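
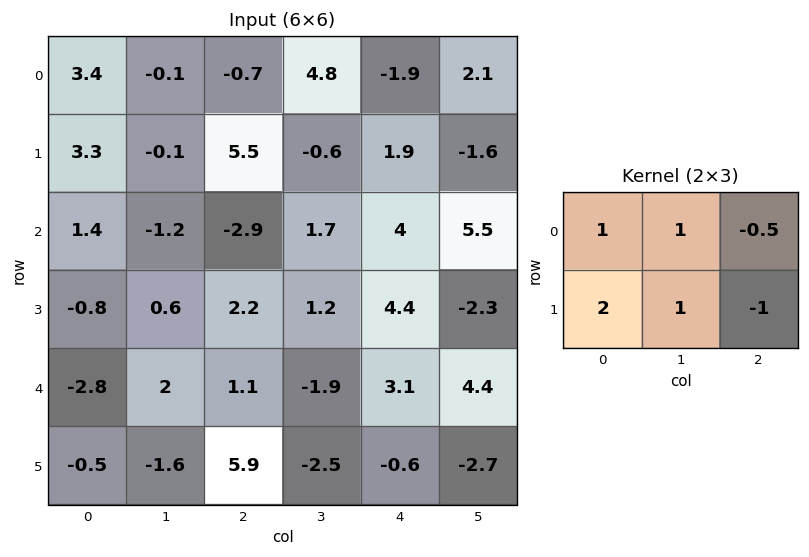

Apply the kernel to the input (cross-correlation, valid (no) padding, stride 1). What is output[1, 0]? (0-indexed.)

4.95

The receptive field on the input at this output position is [3.3 -0.1 5.5 / 1.4 -1.2 -2.9]. Elementwise product with the kernel and sum: 3.3·1 + -0.1·1 + 5.5·-0.5 + 1.4·2 + -1.2·1 + -2.9·-1.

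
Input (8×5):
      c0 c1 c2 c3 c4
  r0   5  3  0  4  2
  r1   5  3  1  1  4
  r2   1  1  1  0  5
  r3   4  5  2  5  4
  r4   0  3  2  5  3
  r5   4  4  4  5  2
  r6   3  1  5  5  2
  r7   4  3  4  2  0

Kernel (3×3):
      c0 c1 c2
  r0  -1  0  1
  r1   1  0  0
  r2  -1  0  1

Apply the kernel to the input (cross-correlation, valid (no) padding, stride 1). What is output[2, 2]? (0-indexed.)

The receptive field on the input at this output position is [1 0 5 / 2 5 4 / 2 5 3]. Elementwise product with the kernel and sum: 1·-1 + 5·1 + 2·1 + 2·-1 + 3·1.

7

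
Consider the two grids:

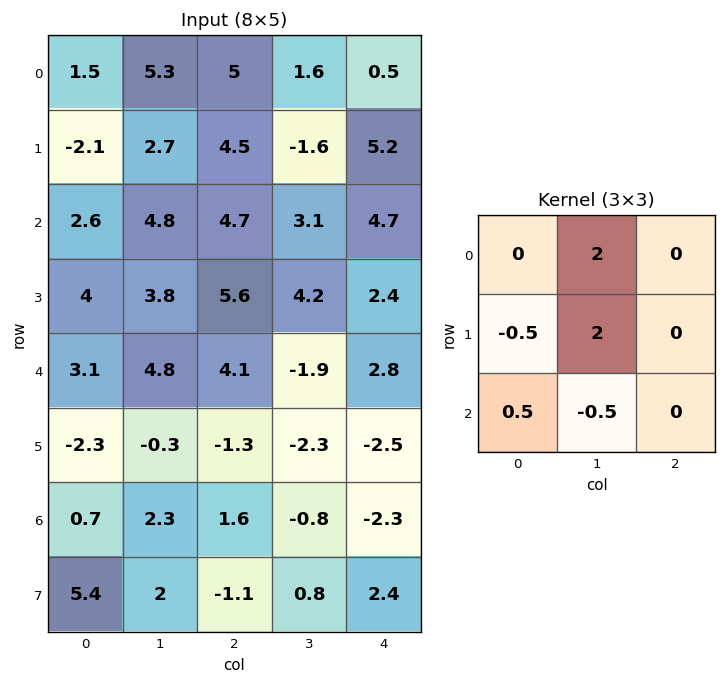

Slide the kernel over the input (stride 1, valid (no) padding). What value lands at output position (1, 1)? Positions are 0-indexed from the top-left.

The receptive field on the input at this output position is [2.7 4.5 -1.6 / 4.8 4.7 3.1 / 3.8 5.6 4.2]. Elementwise product with the kernel and sum: 4.5·2 + 4.8·-0.5 + 4.7·2 + 3.8·0.5 + 5.6·-0.5.

15.1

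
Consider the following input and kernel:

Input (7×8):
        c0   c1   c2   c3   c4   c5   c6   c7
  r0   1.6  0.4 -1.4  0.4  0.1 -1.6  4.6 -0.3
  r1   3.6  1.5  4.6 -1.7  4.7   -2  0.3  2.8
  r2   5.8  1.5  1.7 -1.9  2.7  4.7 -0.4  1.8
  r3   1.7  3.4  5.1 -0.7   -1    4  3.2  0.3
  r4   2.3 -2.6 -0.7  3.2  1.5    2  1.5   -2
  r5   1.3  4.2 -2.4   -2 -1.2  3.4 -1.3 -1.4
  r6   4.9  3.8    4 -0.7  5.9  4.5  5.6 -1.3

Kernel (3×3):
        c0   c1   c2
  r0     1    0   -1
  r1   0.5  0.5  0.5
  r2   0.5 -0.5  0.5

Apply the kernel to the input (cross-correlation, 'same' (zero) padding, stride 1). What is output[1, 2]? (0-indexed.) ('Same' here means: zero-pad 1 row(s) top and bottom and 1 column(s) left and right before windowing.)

The receptive field on the zero-padded input at this output position is [0.4 -1.4 0.4 / 1.5 4.6 -1.7 / 1.5 1.7 -1.9]. Elementwise product with the kernel and sum: 0.4·1 + 0.4·-1 + 1.5·0.5 + 4.6·0.5 + -1.7·0.5 + 1.5·0.5 + 1.7·-0.5 + -1.9·0.5.

1.15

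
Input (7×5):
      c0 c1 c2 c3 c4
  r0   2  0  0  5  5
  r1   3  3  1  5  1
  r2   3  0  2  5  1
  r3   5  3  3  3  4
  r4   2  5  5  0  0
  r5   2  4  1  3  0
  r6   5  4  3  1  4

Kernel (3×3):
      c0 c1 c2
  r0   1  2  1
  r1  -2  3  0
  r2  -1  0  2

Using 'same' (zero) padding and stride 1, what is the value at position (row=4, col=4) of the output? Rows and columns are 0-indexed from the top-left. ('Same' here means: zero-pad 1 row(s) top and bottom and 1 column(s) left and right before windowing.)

8

The receptive field on the zero-padded input at this output position is [3 4 0 / 0 0 0 / 3 0 0]. Elementwise product with the kernel and sum: 3·1 + 4·2 + 0·1 + 0·-2 + 0·3 + 3·-1 + 0·2.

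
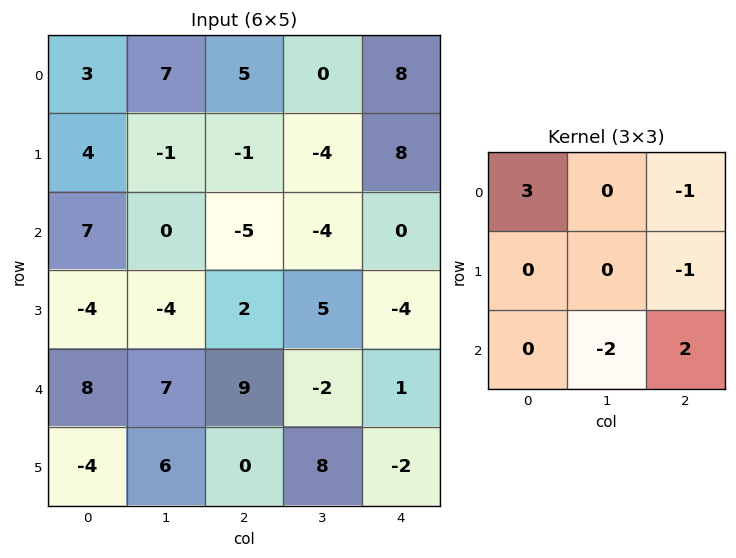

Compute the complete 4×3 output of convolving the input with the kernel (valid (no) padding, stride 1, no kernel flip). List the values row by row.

-5 27 7
30 11 -29
28 -23 -5
-35 1 -11

Output[0,0]: The receptive field on the input at this output position is [3 7 5 / 4 -1 -1 / 7 0 -5]. Elementwise product with the kernel and sum: 3·3 + 5·-1 + -1·-1 + 0·-2 + -5·2.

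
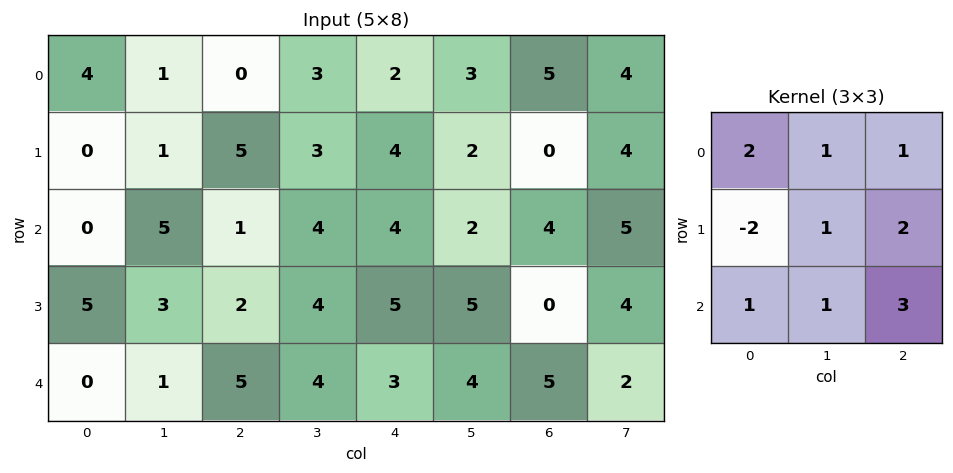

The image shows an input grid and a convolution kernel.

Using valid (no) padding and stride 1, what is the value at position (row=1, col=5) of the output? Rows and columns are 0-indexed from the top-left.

35

The receptive field on the input at this output position is [2 0 4 / 2 4 5 / 5 0 4]. Elementwise product with the kernel and sum: 2·2 + 0·1 + 4·1 + 2·-2 + 4·1 + 5·2 + 5·1 + 0·1 + 4·3.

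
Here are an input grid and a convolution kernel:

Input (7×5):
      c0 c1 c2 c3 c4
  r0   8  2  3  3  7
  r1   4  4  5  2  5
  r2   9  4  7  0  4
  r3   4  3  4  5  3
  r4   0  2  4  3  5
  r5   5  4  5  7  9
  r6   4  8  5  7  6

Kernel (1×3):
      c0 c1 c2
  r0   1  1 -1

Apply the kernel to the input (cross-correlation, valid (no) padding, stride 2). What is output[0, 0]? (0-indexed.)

7

The receptive field on the input at this output position is [8 2 3]. Elementwise product with the kernel and sum: 8·1 + 2·1 + 3·-1.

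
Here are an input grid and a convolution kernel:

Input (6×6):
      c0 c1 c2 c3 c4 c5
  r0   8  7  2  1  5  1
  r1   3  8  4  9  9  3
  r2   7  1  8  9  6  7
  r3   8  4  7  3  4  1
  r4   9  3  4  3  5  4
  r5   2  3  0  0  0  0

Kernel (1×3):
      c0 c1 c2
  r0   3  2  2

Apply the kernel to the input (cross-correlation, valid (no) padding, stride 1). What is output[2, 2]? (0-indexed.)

The receptive field on the input at this output position is [8 9 6]. Elementwise product with the kernel and sum: 8·3 + 9·2 + 6·2.

54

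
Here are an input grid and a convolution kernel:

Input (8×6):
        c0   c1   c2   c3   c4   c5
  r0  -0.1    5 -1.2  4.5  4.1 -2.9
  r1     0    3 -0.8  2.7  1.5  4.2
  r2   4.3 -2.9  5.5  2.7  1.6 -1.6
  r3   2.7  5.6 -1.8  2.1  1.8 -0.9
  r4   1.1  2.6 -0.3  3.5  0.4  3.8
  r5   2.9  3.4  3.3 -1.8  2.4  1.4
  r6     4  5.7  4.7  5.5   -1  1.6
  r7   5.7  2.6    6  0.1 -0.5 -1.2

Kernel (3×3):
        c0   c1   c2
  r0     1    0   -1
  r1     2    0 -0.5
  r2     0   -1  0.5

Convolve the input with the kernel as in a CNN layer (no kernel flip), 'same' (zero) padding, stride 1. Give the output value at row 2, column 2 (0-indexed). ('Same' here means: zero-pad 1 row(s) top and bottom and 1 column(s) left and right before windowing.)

The receptive field on the zero-padded input at this output position is [3 -0.8 2.7 / -2.9 5.5 2.7 / 5.6 -1.8 2.1]. Elementwise product with the kernel and sum: 3·1 + 2.7·-1 + -2.9·2 + 2.7·-0.5 + -1.8·-1 + 2.1·0.5.

-4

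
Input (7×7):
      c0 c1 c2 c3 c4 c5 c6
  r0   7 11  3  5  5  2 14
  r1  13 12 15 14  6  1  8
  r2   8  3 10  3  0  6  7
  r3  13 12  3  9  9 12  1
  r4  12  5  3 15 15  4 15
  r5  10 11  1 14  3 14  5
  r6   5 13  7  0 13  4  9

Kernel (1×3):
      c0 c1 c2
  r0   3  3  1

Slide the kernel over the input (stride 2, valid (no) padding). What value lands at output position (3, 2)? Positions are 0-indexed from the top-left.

The receptive field on the input at this output position is [13 4 9]. Elementwise product with the kernel and sum: 13·3 + 4·3 + 9·1.

60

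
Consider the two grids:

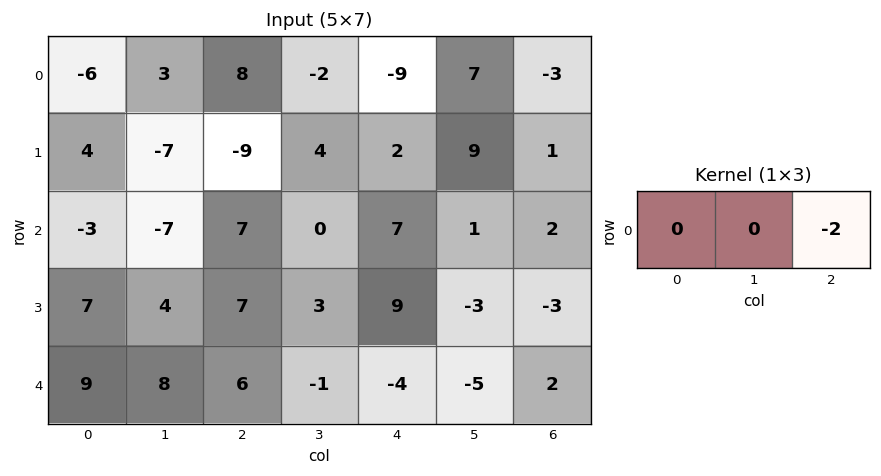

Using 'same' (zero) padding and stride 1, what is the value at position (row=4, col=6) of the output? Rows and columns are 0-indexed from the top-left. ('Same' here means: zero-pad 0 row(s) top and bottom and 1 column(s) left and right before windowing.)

0

The receptive field on the zero-padded input at this output position is [-5 2 0]. Elementwise product with the kernel and sum: 0·-2.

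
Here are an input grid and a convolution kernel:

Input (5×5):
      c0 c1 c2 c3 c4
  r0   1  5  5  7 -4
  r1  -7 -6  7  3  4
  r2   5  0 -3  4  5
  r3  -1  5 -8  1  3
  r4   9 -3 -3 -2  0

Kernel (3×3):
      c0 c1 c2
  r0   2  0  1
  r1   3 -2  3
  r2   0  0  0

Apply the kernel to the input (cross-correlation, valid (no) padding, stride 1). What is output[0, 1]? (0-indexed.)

The receptive field on the input at this output position is [5 5 7 / -6 7 3 / 0 -3 4]. Elementwise product with the kernel and sum: 5·2 + 7·1 + -6·3 + 7·-2 + 3·3.

-6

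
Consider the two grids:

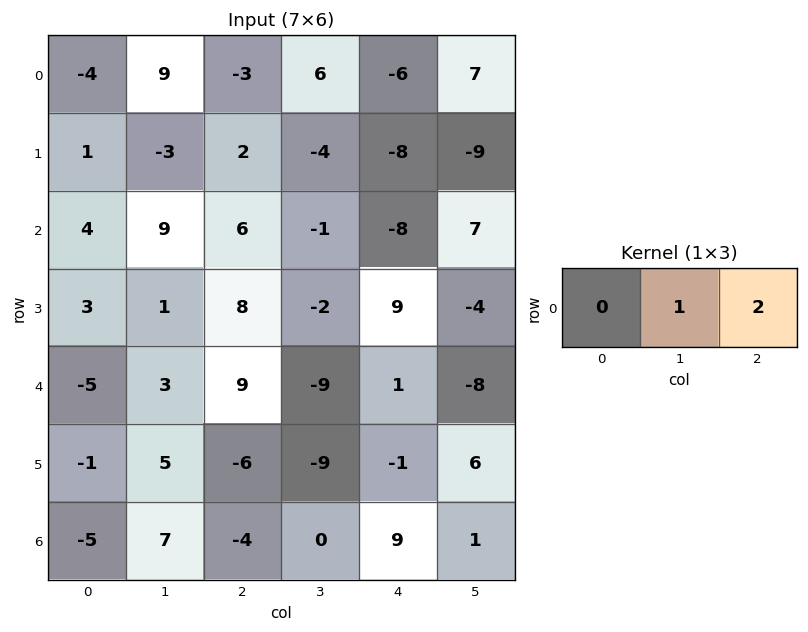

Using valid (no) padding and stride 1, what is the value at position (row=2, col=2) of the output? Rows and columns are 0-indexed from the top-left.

-17

The receptive field on the input at this output position is [6 -1 -8]. Elementwise product with the kernel and sum: -1·1 + -8·2.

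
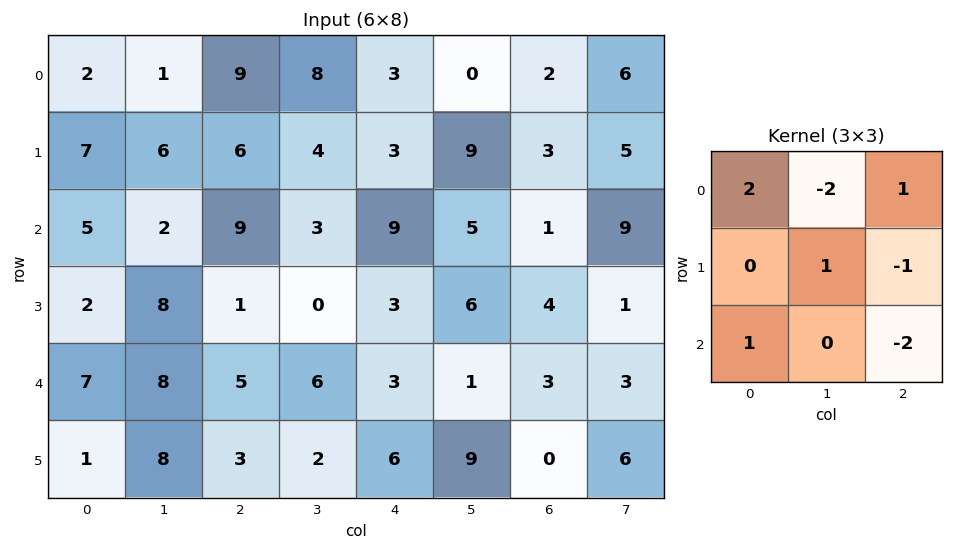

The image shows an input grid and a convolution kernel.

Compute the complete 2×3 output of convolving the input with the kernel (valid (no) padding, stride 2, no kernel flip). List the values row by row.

Output[0,0]: The receptive field on the input at this output position is [2 1 9 / 7 6 6 / 5 2 9]. Elementwise product with the kernel and sum: 2·2 + 1·-2 + 9·1 + 6·1 + 6·-1 + 5·1 + 9·-2.
Output[0,1]: The receptive field on the input at this output position is [9 8 3 / 6 4 3 / 9 3 9]. Elementwise product with the kernel and sum: 9·2 + 8·-2 + 3·1 + 4·1 + 3·-1 + 9·1 + 9·-2.

-2 -3 21
19 17 8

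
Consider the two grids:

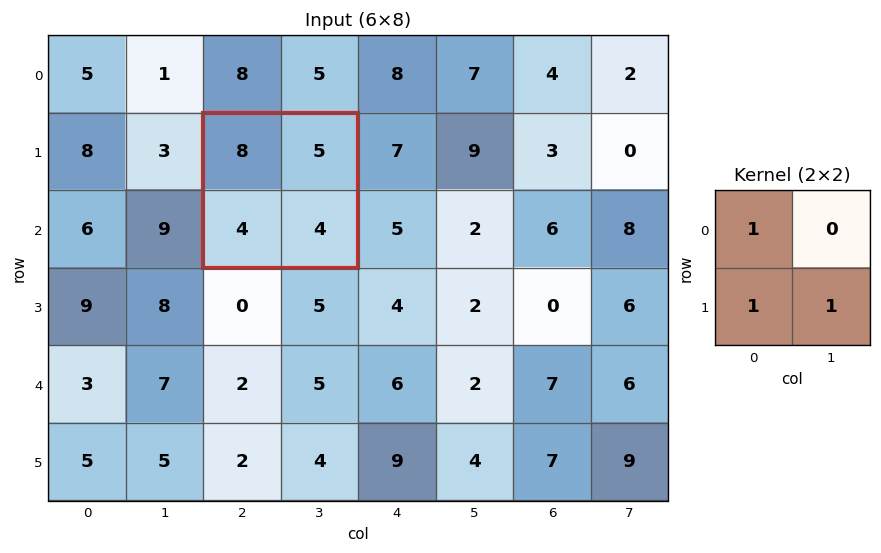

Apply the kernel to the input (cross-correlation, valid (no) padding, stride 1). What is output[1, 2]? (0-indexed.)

The receptive field on the input at this output position is [8 5 / 4 4]. Elementwise product with the kernel and sum: 8·1 + 4·1 + 4·1.

16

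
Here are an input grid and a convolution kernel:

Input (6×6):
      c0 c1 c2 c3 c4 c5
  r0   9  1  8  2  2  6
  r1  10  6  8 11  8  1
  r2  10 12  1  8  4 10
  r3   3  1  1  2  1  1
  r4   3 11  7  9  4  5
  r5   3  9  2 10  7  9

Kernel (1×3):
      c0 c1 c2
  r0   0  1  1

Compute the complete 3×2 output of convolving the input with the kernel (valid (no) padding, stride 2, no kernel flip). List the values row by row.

Output[0,0]: The receptive field on the input at this output position is [9 1 8]. Elementwise product with the kernel and sum: 1·1 + 8·1.
Output[0,1]: The receptive field on the input at this output position is [8 2 2]. Elementwise product with the kernel and sum: 2·1 + 2·1.

9 4
13 12
18 13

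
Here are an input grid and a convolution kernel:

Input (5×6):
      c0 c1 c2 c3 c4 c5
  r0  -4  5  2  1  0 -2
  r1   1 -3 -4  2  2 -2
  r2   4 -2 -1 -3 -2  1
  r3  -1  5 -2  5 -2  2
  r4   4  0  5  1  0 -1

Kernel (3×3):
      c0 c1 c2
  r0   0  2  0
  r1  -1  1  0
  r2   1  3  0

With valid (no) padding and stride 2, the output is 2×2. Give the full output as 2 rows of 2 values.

4 -2
6 9

Output[0,0]: The receptive field on the input at this output position is [-4 5 2 / 1 -3 -4 / 4 -2 -1]. Elementwise product with the kernel and sum: 5·2 + 1·-1 + -3·1 + 4·1 + -2·3.
Output[0,1]: The receptive field on the input at this output position is [2 1 0 / -4 2 2 / -1 -3 -2]. Elementwise product with the kernel and sum: 1·2 + -4·-1 + 2·1 + -1·1 + -3·3.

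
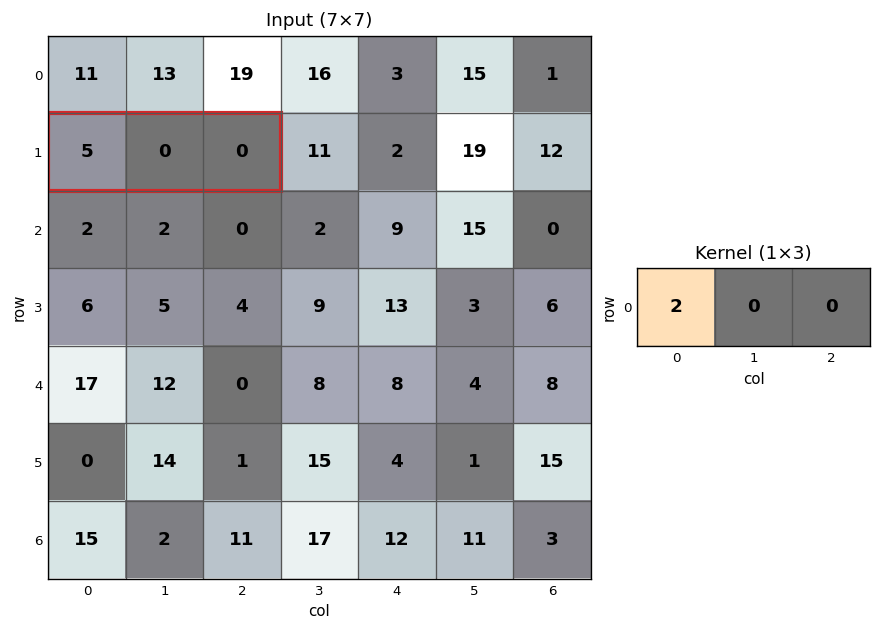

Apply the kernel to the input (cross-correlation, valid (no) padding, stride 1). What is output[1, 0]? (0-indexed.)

10

The receptive field on the input at this output position is [5 0 0]. Elementwise product with the kernel and sum: 5·2.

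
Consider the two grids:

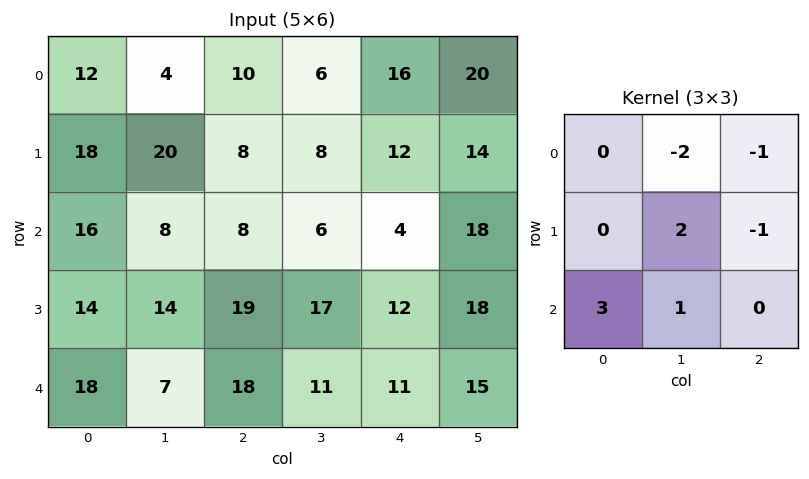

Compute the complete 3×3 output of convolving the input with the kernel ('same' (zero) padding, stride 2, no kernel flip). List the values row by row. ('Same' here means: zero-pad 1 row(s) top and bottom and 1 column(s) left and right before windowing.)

Output[0,0]: The receptive field on the zero-padded input at this output position is [0 0 0 / 0 12 4 / 0 18 20]. Elementwise product with the kernel and sum: 0·-2 + 0·-1 + 12·2 + 4·-1 + 0·3 + 18·1.
Output[0,1]: The receptive field on the zero-padded input at this output position is [0 0 0 / 4 10 6 / 20 8 8]. Elementwise product with the kernel and sum: 0·-2 + 0·-1 + 10·2 + 6·-1 + 20·3 + 8·1.

38 82 48
-18 47 15
-13 -30 -35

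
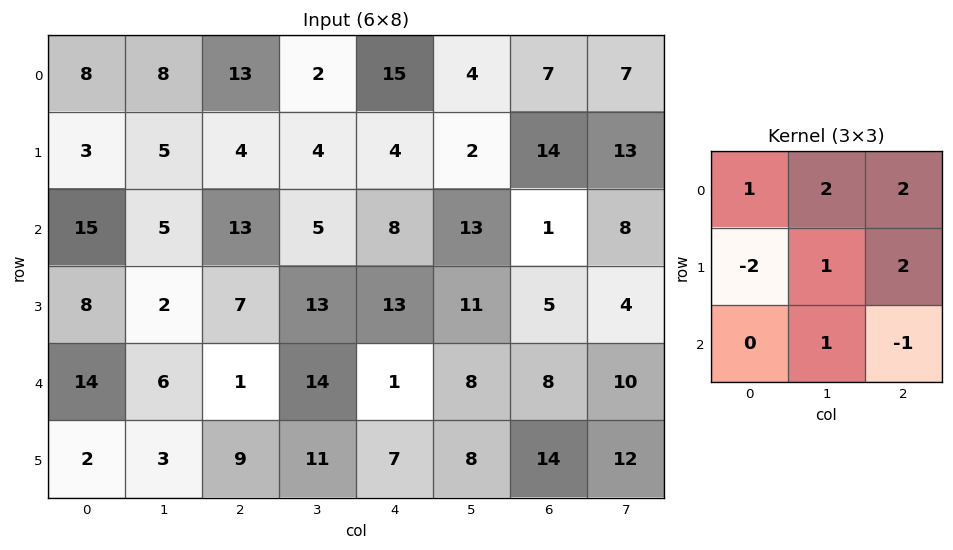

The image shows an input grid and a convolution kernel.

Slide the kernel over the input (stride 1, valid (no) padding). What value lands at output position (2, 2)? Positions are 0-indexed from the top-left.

77

The receptive field on the input at this output position is [13 5 8 / 7 13 13 / 1 14 1]. Elementwise product with the kernel and sum: 13·1 + 5·2 + 8·2 + 7·-2 + 13·1 + 13·2 + 14·1 + 1·-1.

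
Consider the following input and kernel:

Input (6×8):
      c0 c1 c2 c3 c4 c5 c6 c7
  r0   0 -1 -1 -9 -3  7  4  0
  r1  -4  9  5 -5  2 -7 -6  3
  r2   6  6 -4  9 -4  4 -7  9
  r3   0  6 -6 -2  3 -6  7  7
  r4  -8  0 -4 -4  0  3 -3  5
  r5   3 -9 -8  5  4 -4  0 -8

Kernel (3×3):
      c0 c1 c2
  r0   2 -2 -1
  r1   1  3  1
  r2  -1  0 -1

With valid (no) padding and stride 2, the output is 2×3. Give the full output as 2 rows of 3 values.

29 19 -38
28 -27 -14

Output[0,0]: The receptive field on the input at this output position is [0 -1 -1 / -4 9 5 / 6 6 -4]. Elementwise product with the kernel and sum: 0·2 + -1·-2 + -1·-1 + -4·1 + 9·3 + 5·1 + 6·-1 + -4·-1.
Output[0,1]: The receptive field on the input at this output position is [-1 -9 -3 / 5 -5 2 / -4 9 -4]. Elementwise product with the kernel and sum: -1·2 + -9·-2 + -3·-1 + 5·1 + -5·3 + 2·1 + -4·-1 + -4·-1.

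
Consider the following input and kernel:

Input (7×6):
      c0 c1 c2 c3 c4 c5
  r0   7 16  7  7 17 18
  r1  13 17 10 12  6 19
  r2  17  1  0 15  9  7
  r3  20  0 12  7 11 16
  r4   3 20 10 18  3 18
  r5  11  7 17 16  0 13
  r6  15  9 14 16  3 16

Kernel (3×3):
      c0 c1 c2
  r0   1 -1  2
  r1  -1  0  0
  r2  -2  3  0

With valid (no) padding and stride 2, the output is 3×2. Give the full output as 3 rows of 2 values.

Output[0,0]: The receptive field on the input at this output position is [7 16 7 / 13 17 10 / 17 1 0]. Elementwise product with the kernel and sum: 7·1 + 16·-1 + 7·2 + 13·-1 + 17·-2 + 1·3.

-39 69
50 25
-11 1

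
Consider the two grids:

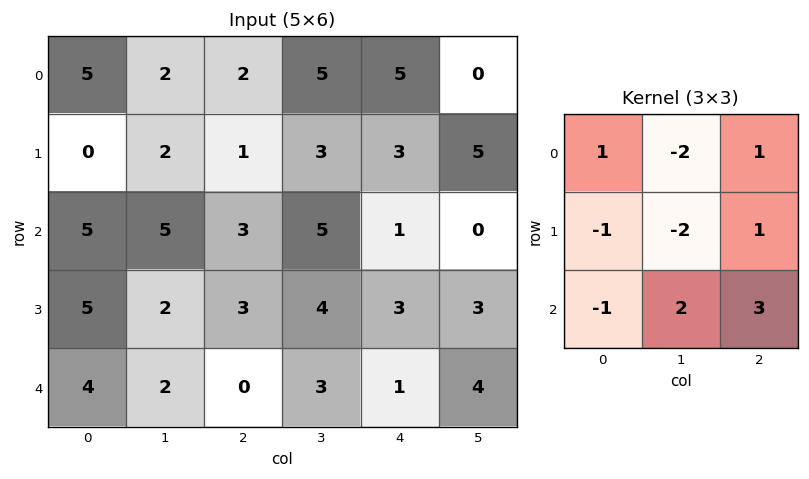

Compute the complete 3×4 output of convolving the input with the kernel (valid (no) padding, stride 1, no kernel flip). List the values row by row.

Output[0,0]: The receptive field on the input at this output position is [5 2 2 / 0 2 1 / 5 5 3]. Elementwise product with the kernel and sum: 5·1 + 2·-2 + 2·1 + 0·-1 + 2·-2 + 1·1 + 5·-1 + 5·2 + 3·3.

14 18 3 -12
-7 13 0 6
-8 7 -5 7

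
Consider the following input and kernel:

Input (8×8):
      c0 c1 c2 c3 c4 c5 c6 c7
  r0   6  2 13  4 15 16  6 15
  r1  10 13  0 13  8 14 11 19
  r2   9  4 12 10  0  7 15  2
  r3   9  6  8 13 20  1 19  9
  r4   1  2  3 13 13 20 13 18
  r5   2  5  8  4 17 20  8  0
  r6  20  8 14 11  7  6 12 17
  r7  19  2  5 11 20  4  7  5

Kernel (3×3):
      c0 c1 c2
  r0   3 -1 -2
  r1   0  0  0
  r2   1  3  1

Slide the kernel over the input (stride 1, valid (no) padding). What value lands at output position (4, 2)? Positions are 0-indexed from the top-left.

The receptive field on the input at this output position is [3 13 13 / 8 4 17 / 14 11 7]. Elementwise product with the kernel and sum: 3·3 + 13·-1 + 13·-2 + 14·1 + 11·3 + 7·1.

24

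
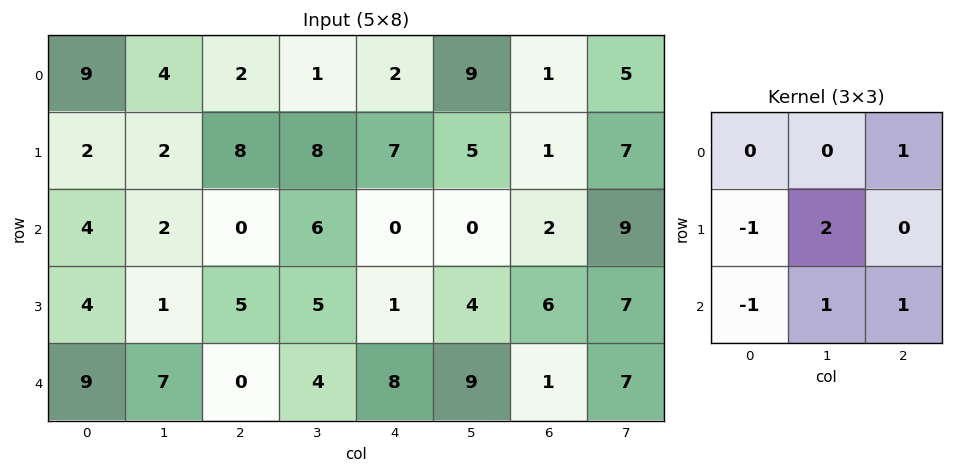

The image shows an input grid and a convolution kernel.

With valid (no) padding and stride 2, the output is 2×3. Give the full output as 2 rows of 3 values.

Output[0,0]: The receptive field on the input at this output position is [9 4 2 / 2 2 8 / 4 2 0]. Elementwise product with the kernel and sum: 2·1 + 2·-1 + 2·2 + 4·-1 + 2·1 + 0·1.

2 16 6
-4 17 11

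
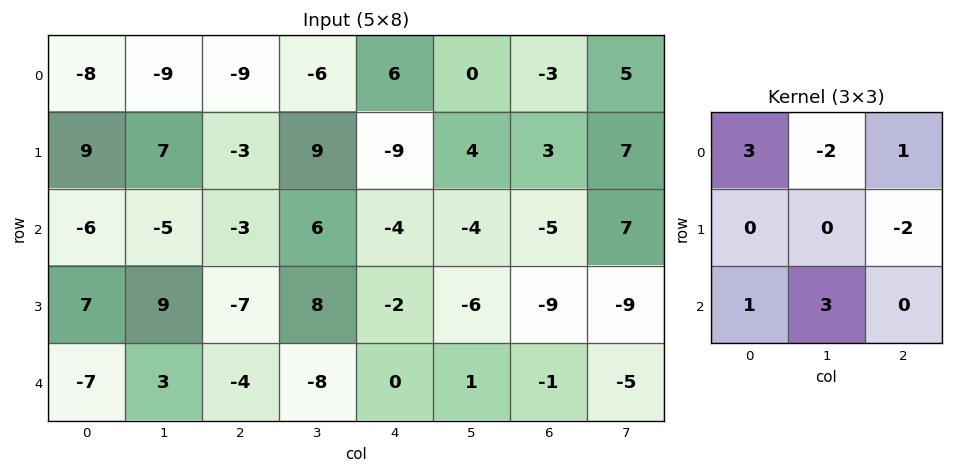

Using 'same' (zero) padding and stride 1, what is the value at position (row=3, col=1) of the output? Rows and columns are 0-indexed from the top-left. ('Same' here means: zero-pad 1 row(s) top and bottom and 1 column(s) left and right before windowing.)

The receptive field on the zero-padded input at this output position is [-6 -5 -3 / 7 9 -7 / -7 3 -4]. Elementwise product with the kernel and sum: -6·3 + -5·-2 + -3·1 + -7·-2 + -7·1 + 3·3.

5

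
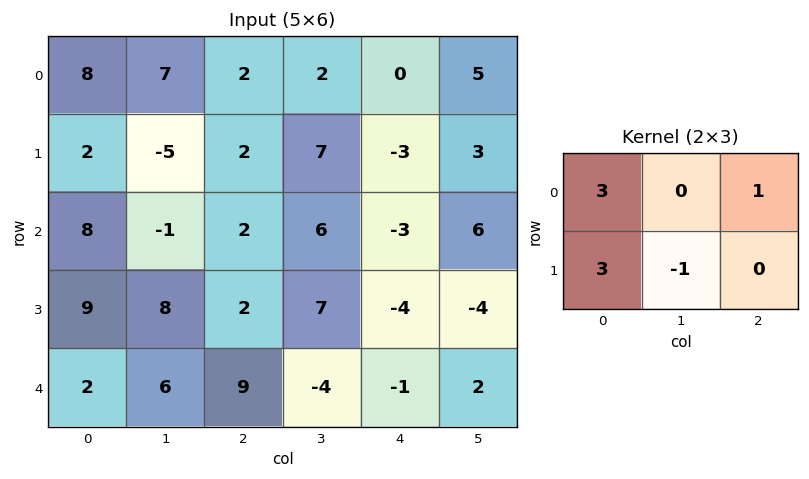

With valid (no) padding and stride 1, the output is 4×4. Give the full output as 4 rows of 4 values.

Output[0,0]: The receptive field on the input at this output position is [8 7 2 / 2 -5 2]. Elementwise product with the kernel and sum: 8·3 + 2·1 + 2·3 + -5·-1.

37 6 5 35
33 -13 3 45
45 25 2 49
29 40 33 6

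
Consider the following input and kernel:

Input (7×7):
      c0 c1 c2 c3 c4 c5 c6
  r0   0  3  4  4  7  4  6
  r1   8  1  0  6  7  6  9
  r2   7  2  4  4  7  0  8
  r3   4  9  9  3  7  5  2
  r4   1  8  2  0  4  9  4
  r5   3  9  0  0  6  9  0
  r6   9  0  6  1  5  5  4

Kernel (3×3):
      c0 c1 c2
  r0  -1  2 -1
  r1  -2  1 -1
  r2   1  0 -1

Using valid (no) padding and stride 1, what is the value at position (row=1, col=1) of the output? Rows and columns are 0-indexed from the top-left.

-5

The receptive field on the input at this output position is [1 0 6 / 2 4 4 / 9 9 3]. Elementwise product with the kernel and sum: 1·-1 + 0·2 + 6·-1 + 2·-2 + 4·1 + 4·-1 + 9·1 + 3·-1.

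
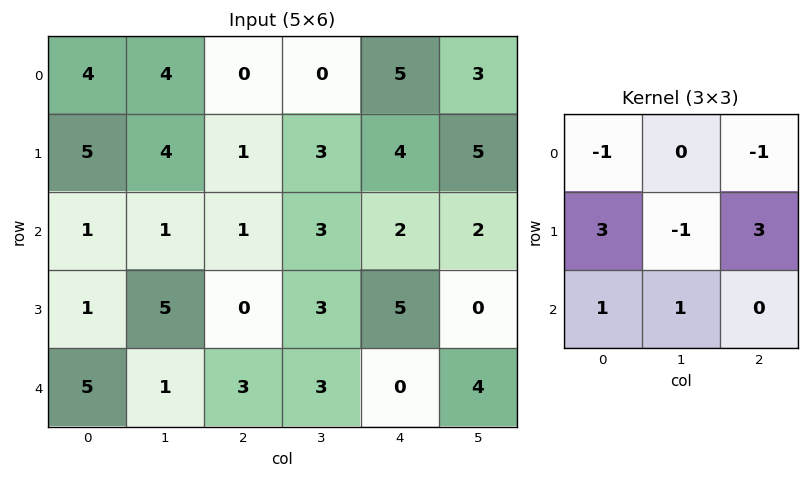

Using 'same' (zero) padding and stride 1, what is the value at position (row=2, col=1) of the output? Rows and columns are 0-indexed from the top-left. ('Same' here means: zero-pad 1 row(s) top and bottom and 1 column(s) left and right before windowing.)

The receptive field on the zero-padded input at this output position is [5 4 1 / 1 1 1 / 1 5 0]. Elementwise product with the kernel and sum: 5·-1 + 1·-1 + 1·3 + 1·-1 + 1·3 + 1·1 + 5·1.

5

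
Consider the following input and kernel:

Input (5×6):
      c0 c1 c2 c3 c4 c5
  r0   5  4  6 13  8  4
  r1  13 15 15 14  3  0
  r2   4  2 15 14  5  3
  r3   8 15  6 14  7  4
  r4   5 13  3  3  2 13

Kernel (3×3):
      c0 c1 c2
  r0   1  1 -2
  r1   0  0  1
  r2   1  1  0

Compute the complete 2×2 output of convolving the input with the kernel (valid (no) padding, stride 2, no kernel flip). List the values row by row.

18 35
0 32

Output[0,0]: The receptive field on the input at this output position is [5 4 6 / 13 15 15 / 4 2 15]. Elementwise product with the kernel and sum: 5·1 + 4·1 + 6·-2 + 15·1 + 4·1 + 2·1.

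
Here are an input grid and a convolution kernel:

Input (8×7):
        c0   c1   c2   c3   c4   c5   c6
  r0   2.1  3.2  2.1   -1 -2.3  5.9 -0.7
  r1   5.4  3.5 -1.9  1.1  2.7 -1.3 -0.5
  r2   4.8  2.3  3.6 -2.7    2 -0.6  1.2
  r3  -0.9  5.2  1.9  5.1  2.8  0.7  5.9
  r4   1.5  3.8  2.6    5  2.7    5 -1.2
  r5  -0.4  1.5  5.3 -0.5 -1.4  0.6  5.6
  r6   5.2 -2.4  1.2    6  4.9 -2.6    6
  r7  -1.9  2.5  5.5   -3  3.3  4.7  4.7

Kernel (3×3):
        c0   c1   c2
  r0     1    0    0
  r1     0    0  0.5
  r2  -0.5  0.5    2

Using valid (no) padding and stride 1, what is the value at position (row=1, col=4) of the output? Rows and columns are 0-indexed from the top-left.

The receptive field on the input at this output position is [2.7 -1.3 -0.5 / 2 -0.6 1.2 / 2.8 0.7 5.9]. Elementwise product with the kernel and sum: 2.7·1 + 1.2·0.5 + 2.8·-0.5 + 0.7·0.5 + 5.9·2.

14.05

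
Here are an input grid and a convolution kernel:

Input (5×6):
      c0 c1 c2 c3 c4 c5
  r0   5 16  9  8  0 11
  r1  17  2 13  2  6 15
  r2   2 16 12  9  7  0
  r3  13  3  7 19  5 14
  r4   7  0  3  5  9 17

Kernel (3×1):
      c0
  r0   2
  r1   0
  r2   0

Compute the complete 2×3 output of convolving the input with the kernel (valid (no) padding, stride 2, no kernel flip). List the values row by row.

Output[0,0]: The receptive field on the input at this output position is [5 / 17 / 2]. Elementwise product with the kernel and sum: 5·2.
Output[0,1]: The receptive field on the input at this output position is [9 / 13 / 12]. Elementwise product with the kernel and sum: 9·2.

10 18 0
4 24 14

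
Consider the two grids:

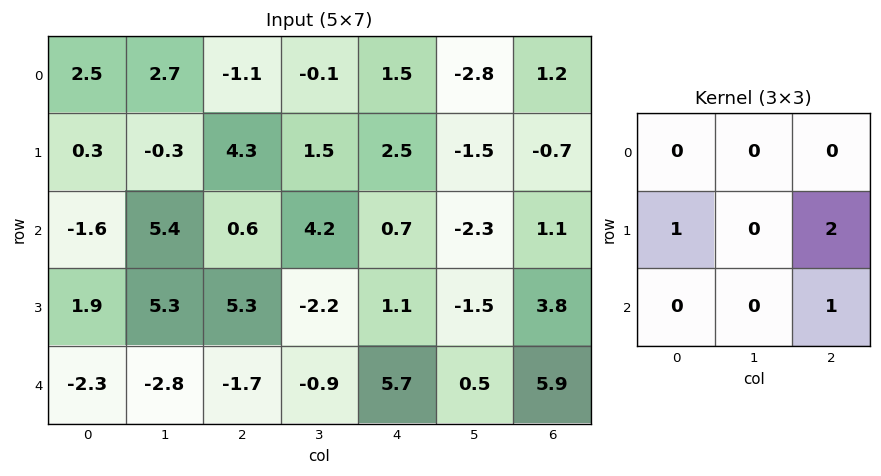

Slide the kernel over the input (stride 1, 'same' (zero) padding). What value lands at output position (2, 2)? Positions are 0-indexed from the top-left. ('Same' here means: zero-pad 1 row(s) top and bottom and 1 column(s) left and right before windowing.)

11.6

The receptive field on the zero-padded input at this output position is [-0.3 4.3 1.5 / 5.4 0.6 4.2 / 5.3 5.3 -2.2]. Elementwise product with the kernel and sum: 5.4·1 + 4.2·2 + -2.2·1.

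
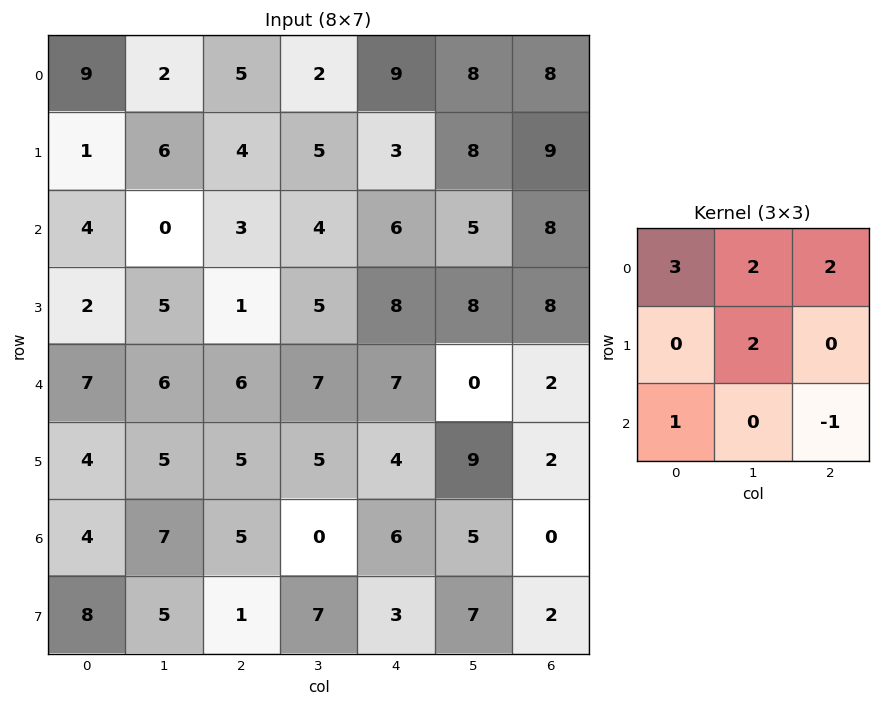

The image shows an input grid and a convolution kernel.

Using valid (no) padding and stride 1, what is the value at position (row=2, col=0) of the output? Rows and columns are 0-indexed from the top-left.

The receptive field on the input at this output position is [4 0 3 / 2 5 1 / 7 6 6]. Elementwise product with the kernel and sum: 4·3 + 0·2 + 3·2 + 5·2 + 7·1 + 6·-1.

29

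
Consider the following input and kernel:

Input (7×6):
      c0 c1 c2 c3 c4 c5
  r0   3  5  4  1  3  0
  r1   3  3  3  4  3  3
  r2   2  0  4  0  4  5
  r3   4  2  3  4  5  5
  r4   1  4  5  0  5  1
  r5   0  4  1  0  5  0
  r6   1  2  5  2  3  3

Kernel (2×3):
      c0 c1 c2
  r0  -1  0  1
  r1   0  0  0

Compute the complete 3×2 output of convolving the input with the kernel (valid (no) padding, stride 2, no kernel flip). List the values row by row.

Output[0,0]: The receptive field on the input at this output position is [3 5 4 / 3 3 3]. Elementwise product with the kernel and sum: 3·-1 + 4·1.
Output[0,1]: The receptive field on the input at this output position is [4 1 3 / 3 4 3]. Elementwise product with the kernel and sum: 4·-1 + 3·1.

1 -1
2 0
4 0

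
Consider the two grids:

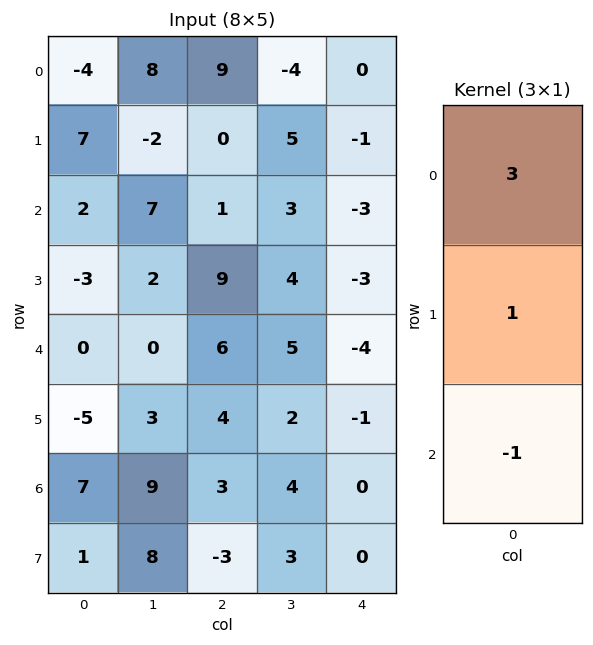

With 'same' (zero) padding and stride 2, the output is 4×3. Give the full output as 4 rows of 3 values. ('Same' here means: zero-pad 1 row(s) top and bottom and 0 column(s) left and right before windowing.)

Output[0,0]: The receptive field on the zero-padded input at this output position is [0 / -4 / 7]. Elementwise product with the kernel and sum: 0·3 + -4·1 + 7·-1.
Output[0,1]: The receptive field on the zero-padded input at this output position is [0 / 9 / 0]. Elementwise product with the kernel and sum: 0·3 + 9·1 + 0·-1.

-11 9 1
26 -8 -3
-4 29 -12
-9 18 -3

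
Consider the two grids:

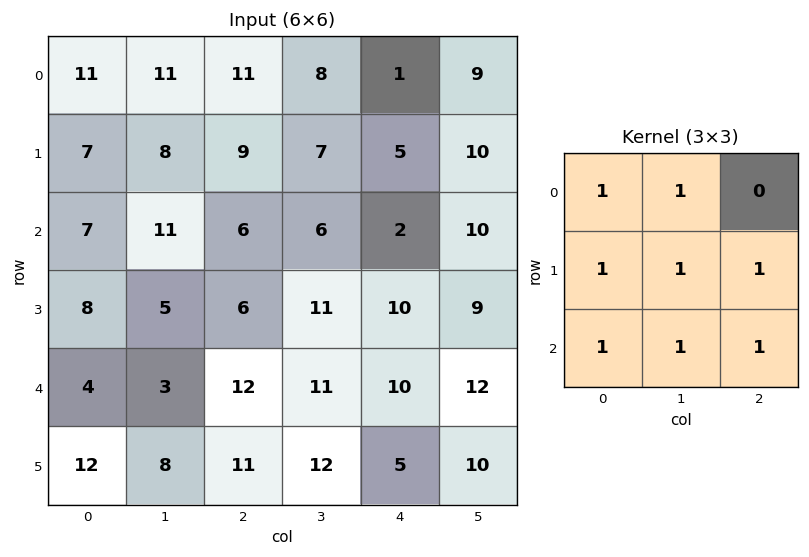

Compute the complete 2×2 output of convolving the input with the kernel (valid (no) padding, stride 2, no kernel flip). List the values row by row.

70 54
56 72

Output[0,0]: The receptive field on the input at this output position is [11 11 11 / 7 8 9 / 7 11 6]. Elementwise product with the kernel and sum: 11·1 + 11·1 + 7·1 + 8·1 + 9·1 + 7·1 + 11·1 + 6·1.
Output[0,1]: The receptive field on the input at this output position is [11 8 1 / 9 7 5 / 6 6 2]. Elementwise product with the kernel and sum: 11·1 + 8·1 + 9·1 + 7·1 + 5·1 + 6·1 + 6·1 + 2·1.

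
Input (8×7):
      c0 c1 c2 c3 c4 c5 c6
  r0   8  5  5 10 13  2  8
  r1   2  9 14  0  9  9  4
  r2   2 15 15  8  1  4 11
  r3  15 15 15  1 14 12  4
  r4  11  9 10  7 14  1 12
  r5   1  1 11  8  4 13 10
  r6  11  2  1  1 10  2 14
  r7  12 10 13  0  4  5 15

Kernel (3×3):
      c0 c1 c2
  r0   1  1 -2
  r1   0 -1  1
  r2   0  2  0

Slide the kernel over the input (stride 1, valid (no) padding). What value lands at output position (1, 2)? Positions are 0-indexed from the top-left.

-9

The receptive field on the input at this output position is [14 0 9 / 15 8 1 / 15 1 14]. Elementwise product with the kernel and sum: 14·1 + 0·1 + 9·-2 + 8·-1 + 1·1 + 1·2.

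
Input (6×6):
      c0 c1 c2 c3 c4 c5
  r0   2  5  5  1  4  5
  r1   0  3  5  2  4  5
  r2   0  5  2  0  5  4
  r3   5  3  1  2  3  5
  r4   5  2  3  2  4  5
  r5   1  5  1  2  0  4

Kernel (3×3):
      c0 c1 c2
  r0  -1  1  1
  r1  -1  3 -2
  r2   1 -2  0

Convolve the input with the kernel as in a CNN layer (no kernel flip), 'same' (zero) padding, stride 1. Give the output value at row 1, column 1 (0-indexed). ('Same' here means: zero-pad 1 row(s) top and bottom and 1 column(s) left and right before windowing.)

-3

The receptive field on the zero-padded input at this output position is [2 5 5 / 0 3 5 / 0 5 2]. Elementwise product with the kernel and sum: 2·-1 + 5·1 + 5·1 + 0·-1 + 3·3 + 5·-2 + 0·1 + 5·-2.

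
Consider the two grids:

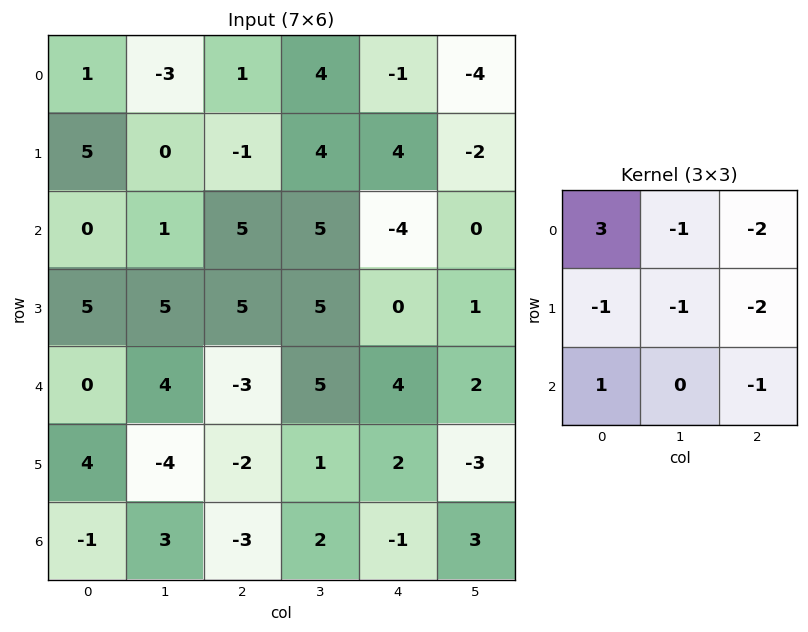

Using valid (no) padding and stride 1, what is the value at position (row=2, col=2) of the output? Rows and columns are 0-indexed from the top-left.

1

The receptive field on the input at this output position is [5 5 -4 / 5 5 0 / -3 5 4]. Elementwise product with the kernel and sum: 5·3 + 5·-1 + -4·-2 + 5·-1 + 5·-1 + 0·-2 + -3·1 + 4·-1.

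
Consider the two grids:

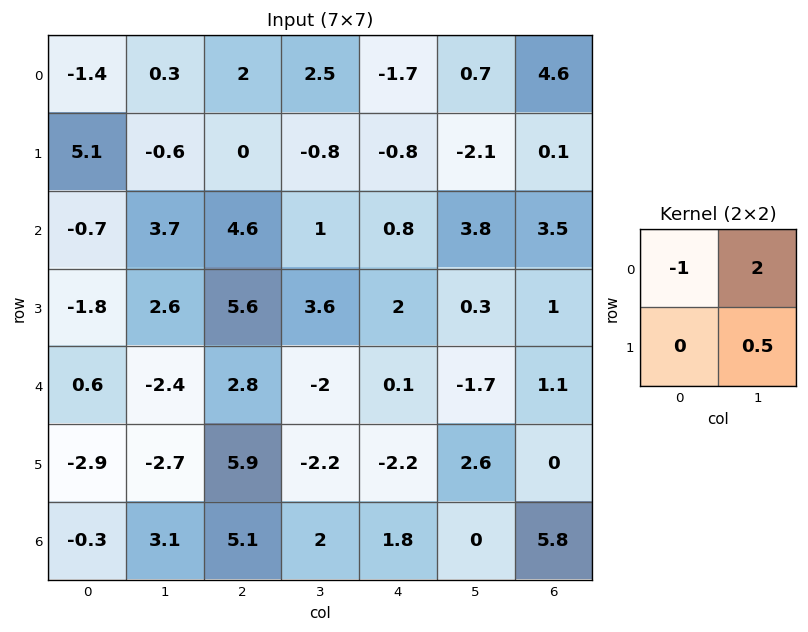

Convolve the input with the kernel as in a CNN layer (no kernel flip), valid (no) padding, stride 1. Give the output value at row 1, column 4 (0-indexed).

-1.5

The receptive field on the input at this output position is [-0.8 -2.1 / 0.8 3.8]. Elementwise product with the kernel and sum: -0.8·-1 + -2.1·2 + 3.8·0.5.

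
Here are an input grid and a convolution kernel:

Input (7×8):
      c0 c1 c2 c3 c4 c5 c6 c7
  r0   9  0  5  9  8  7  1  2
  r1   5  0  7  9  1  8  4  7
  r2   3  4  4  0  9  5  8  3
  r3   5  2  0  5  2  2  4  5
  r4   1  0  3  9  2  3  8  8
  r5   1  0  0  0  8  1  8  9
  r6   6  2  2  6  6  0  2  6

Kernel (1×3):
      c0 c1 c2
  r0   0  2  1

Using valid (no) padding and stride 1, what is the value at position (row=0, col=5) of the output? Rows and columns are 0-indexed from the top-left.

The receptive field on the input at this output position is [7 1 2]. Elementwise product with the kernel and sum: 1·2 + 2·1.

4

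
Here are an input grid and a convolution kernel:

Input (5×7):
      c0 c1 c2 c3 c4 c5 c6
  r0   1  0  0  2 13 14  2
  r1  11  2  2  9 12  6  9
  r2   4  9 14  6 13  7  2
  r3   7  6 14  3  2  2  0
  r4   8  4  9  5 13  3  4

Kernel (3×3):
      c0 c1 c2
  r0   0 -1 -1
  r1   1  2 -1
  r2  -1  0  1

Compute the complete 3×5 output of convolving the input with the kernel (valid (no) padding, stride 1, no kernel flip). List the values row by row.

23 -8 -8 1 -12
11 17 -20 6 8
-17 12 3 -17 -12

Output[0,0]: The receptive field on the input at this output position is [1 0 0 / 11 2 2 / 4 9 14]. Elementwise product with the kernel and sum: 0·-1 + 0·-1 + 11·1 + 2·2 + 2·-1 + 4·-1 + 14·1.
Output[0,1]: The receptive field on the input at this output position is [0 0 2 / 2 2 9 / 9 14 6]. Elementwise product with the kernel and sum: 0·-1 + 2·-1 + 2·1 + 2·2 + 9·-1 + 9·-1 + 6·1.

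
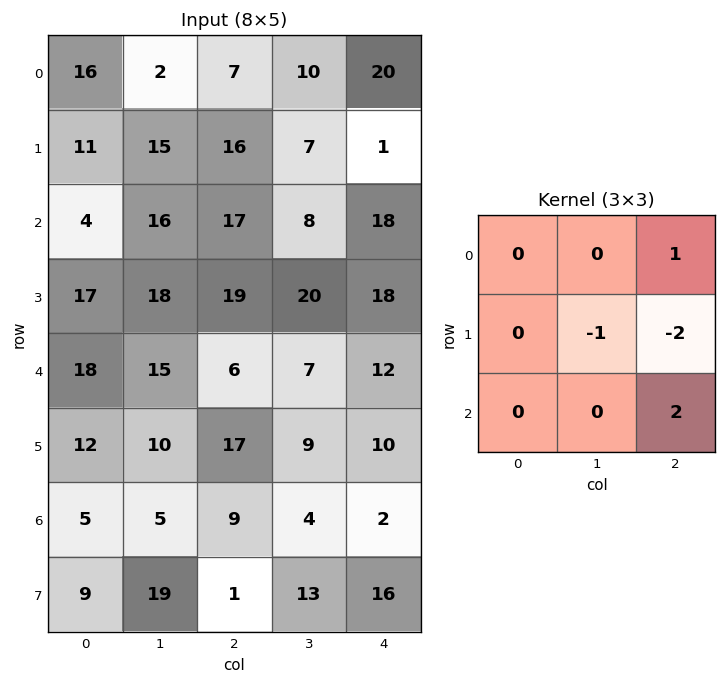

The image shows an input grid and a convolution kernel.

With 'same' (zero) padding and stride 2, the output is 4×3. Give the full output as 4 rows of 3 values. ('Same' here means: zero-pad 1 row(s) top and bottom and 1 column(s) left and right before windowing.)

10 -13 -20
15 14 -18
-10 18 -12
33 18 -2

Output[0,0]: The receptive field on the zero-padded input at this output position is [0 0 0 / 0 16 2 / 0 11 15]. Elementwise product with the kernel and sum: 0·1 + 16·-1 + 2·-2 + 15·2.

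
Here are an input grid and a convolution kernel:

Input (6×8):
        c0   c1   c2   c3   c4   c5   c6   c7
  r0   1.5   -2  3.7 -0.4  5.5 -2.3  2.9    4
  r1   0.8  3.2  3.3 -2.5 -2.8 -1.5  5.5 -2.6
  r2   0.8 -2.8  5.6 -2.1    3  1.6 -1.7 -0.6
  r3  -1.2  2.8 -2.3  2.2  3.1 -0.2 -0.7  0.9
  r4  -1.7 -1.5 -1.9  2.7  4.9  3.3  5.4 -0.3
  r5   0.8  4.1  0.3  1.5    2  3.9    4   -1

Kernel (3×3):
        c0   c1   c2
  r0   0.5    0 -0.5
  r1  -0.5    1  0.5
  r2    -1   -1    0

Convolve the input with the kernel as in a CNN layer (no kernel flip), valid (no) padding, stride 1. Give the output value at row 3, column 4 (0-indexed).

-0.45

The receptive field on the input at this output position is [3.1 -0.2 -0.7 / 4.9 3.3 5.4 / 2 3.9 4]. Elementwise product with the kernel and sum: 3.1·0.5 + -0.7·-0.5 + 4.9·-0.5 + 3.3·1 + 5.4·0.5 + 2·-1 + 3.9·-1.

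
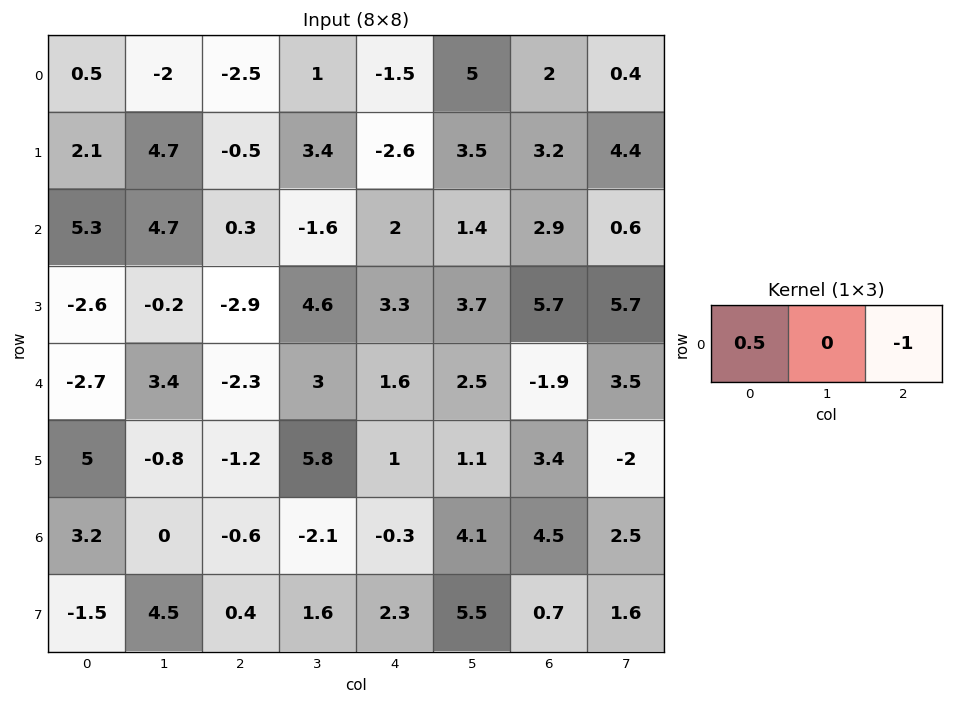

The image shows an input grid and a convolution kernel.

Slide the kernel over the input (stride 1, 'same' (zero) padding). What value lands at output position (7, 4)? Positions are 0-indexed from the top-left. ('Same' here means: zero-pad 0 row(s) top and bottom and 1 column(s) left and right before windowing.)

-4.7

The receptive field on the zero-padded input at this output position is [1.6 2.3 5.5]. Elementwise product with the kernel and sum: 1.6·0.5 + 5.5·-1.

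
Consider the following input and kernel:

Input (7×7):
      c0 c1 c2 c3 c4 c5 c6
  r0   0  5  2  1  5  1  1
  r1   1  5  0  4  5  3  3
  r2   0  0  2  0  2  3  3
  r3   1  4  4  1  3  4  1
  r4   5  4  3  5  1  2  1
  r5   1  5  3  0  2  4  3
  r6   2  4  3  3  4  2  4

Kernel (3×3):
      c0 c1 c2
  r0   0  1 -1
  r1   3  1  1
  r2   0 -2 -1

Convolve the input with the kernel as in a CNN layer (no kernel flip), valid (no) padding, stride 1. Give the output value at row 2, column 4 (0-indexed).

The receptive field on the input at this output position is [2 3 3 / 3 4 1 / 1 2 1]. Elementwise product with the kernel and sum: 3·1 + 3·-1 + 3·3 + 4·1 + 1·1 + 2·-2 + 1·-1.

9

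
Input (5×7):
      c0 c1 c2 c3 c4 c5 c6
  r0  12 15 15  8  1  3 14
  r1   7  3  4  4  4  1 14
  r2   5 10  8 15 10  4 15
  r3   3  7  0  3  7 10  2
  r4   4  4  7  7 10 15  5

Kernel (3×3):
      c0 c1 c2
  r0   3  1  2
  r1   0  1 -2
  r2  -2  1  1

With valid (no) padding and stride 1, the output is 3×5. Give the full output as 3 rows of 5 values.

84 75 60 17 6
27 -12 29 31 13
51 68 51 61 70

Output[0,0]: The receptive field on the input at this output position is [12 15 15 / 7 3 4 / 5 10 8]. Elementwise product with the kernel and sum: 12·3 + 15·1 + 15·2 + 3·1 + 4·-2 + 5·-2 + 10·1 + 8·1.
Output[0,1]: The receptive field on the input at this output position is [15 15 8 / 3 4 4 / 10 8 15]. Elementwise product with the kernel and sum: 15·3 + 15·1 + 8·2 + 4·1 + 4·-2 + 10·-2 + 8·1 + 15·1.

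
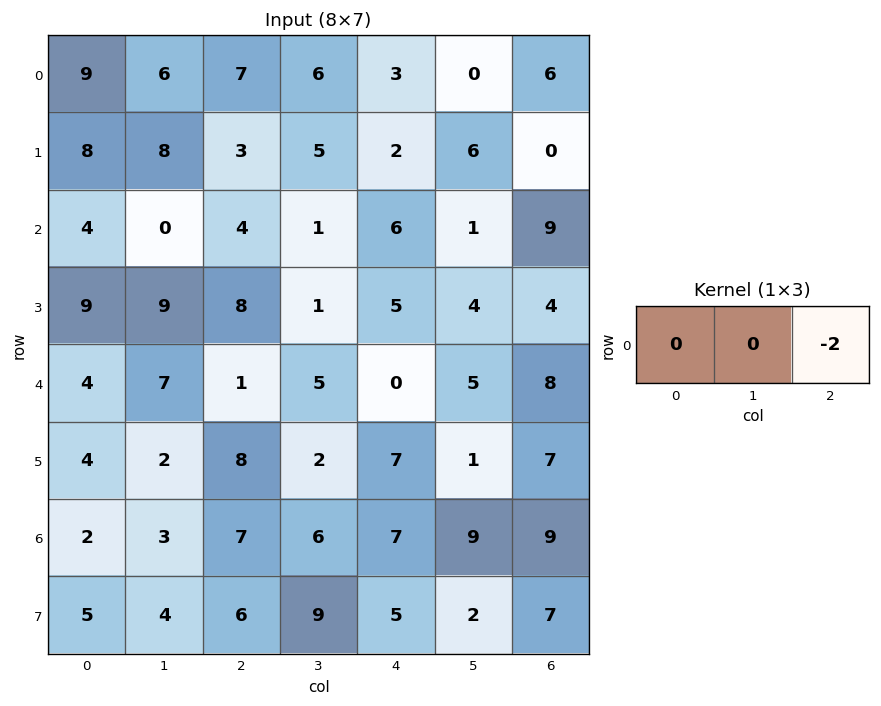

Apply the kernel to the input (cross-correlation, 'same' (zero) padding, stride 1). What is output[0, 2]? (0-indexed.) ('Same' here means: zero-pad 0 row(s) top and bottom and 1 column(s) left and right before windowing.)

-12

The receptive field on the zero-padded input at this output position is [6 7 6]. Elementwise product with the kernel and sum: 6·-2.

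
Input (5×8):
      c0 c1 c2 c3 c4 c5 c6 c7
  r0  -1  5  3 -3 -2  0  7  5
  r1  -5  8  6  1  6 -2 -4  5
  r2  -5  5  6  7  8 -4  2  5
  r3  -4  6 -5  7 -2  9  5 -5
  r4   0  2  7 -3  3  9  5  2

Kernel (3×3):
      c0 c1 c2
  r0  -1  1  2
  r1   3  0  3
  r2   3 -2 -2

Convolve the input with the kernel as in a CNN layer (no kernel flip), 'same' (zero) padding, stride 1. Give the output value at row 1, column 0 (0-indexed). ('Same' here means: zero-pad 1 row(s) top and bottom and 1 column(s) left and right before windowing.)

The receptive field on the zero-padded input at this output position is [0 -1 5 / 0 -5 8 / 0 -5 5]. Elementwise product with the kernel and sum: 0·-1 + -1·1 + 5·2 + 0·3 + 8·3 + 0·3 + -5·-2 + 5·-2.

33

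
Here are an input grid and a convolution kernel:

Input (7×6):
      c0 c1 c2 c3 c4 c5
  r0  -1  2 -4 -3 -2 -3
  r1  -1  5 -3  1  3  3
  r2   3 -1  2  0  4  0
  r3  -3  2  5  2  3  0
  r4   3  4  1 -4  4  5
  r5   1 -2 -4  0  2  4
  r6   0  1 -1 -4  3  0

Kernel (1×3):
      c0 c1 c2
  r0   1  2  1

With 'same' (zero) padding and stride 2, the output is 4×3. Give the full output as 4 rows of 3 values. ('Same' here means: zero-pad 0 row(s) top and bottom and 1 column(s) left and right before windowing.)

0 -9 -10
5 3 8
10 2 9
1 -5 2

Output[0,0]: The receptive field on the zero-padded input at this output position is [0 -1 2]. Elementwise product with the kernel and sum: 0·1 + -1·2 + 2·1.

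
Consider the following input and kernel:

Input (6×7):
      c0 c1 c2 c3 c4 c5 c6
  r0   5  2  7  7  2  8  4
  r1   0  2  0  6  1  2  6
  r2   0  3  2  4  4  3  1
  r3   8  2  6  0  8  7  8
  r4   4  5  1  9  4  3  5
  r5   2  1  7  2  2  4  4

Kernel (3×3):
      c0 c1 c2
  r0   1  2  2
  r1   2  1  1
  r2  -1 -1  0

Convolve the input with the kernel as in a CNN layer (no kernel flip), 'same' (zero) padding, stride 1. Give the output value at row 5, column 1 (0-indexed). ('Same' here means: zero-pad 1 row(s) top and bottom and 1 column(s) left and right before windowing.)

28

The receptive field on the zero-padded input at this output position is [4 5 1 / 2 1 7 / 0 0 0]. Elementwise product with the kernel and sum: 4·1 + 5·2 + 1·2 + 2·2 + 1·1 + 7·1 + 0·-1 + 0·-1.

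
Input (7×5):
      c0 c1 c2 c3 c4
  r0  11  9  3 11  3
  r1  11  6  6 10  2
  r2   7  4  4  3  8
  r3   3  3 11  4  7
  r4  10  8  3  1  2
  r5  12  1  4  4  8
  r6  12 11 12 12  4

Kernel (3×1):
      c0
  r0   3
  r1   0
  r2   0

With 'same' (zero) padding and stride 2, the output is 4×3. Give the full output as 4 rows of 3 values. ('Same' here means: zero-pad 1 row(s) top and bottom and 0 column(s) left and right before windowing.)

Output[0,0]: The receptive field on the zero-padded input at this output position is [0 / 11 / 11]. Elementwise product with the kernel and sum: 0·3.

0 0 0
33 18 6
9 33 21
36 12 24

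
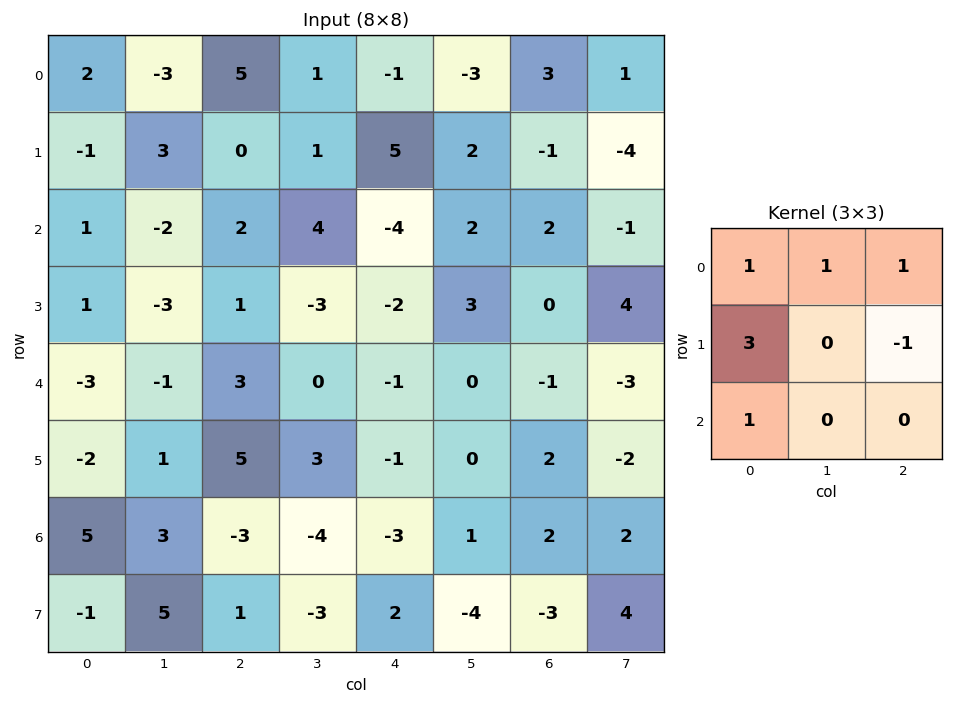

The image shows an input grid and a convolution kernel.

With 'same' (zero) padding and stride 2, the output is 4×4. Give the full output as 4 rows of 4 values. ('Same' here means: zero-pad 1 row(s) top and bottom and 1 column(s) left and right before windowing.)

Output[0,0]: The receptive field on the zero-padded input at this output position is [0 0 0 / 0 2 -3 / 0 -1 3]. Elementwise product with the kernel and sum: 0·1 + 0·1 + 0·1 + 0·3 + -3·-1 + 0·1.

3 -7 7 -8
4 -9 15 7
-1 -7 1 10
-4 27 -14 -3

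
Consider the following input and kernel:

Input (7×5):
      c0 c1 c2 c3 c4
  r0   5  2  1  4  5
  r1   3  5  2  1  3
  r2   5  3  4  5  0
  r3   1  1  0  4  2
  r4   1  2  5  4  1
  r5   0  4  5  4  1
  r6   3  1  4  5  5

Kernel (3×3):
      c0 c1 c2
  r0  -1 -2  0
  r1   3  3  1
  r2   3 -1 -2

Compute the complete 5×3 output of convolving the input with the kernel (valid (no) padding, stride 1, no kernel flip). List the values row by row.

21 13 10
17 12 15
-14 -11 9
-3 23 29
12 8 12

Output[0,0]: The receptive field on the input at this output position is [5 2 1 / 3 5 2 / 5 3 4]. Elementwise product with the kernel and sum: 5·-1 + 2·-2 + 3·3 + 5·3 + 2·1 + 5·3 + 3·-1 + 4·-2.
Output[0,1]: The receptive field on the input at this output position is [2 1 4 / 5 2 1 / 3 4 5]. Elementwise product with the kernel and sum: 2·-1 + 1·-2 + 5·3 + 2·3 + 1·1 + 3·3 + 4·-1 + 5·-2.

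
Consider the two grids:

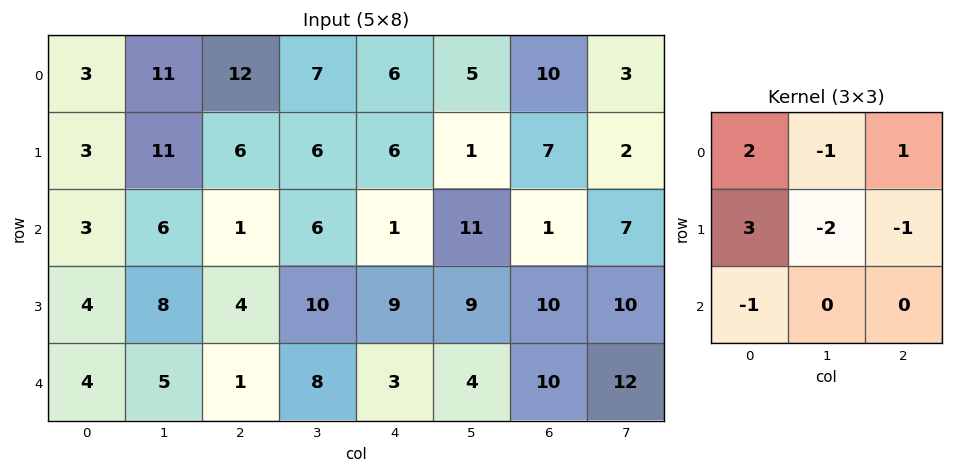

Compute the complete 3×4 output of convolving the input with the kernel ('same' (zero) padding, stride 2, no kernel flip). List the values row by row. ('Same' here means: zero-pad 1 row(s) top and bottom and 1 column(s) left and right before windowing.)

-17 -9 -2 -9
-4 24 2 12
-9 27 34 -2

Output[0,0]: The receptive field on the zero-padded input at this output position is [0 0 0 / 0 3 11 / 0 3 11]. Elementwise product with the kernel and sum: 0·2 + 0·-1 + 0·1 + 0·3 + 3·-2 + 11·-1 + 0·-1.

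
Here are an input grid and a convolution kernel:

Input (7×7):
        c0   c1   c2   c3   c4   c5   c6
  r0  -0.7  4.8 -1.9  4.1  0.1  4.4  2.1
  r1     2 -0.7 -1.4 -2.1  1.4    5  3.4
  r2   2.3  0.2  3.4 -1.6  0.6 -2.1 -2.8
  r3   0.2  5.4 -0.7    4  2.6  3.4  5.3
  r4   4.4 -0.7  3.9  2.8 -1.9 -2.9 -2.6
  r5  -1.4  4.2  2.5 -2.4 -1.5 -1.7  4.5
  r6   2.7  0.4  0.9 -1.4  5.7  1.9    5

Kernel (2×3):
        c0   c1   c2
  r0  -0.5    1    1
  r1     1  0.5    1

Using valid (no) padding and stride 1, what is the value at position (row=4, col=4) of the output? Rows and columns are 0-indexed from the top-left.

-2.4

The receptive field on the input at this output position is [-1.9 -2.9 -2.6 / -1.5 -1.7 4.5]. Elementwise product with the kernel and sum: -1.9·-0.5 + -2.9·1 + -2.6·1 + -1.5·1 + -1.7·0.5 + 4.5·1.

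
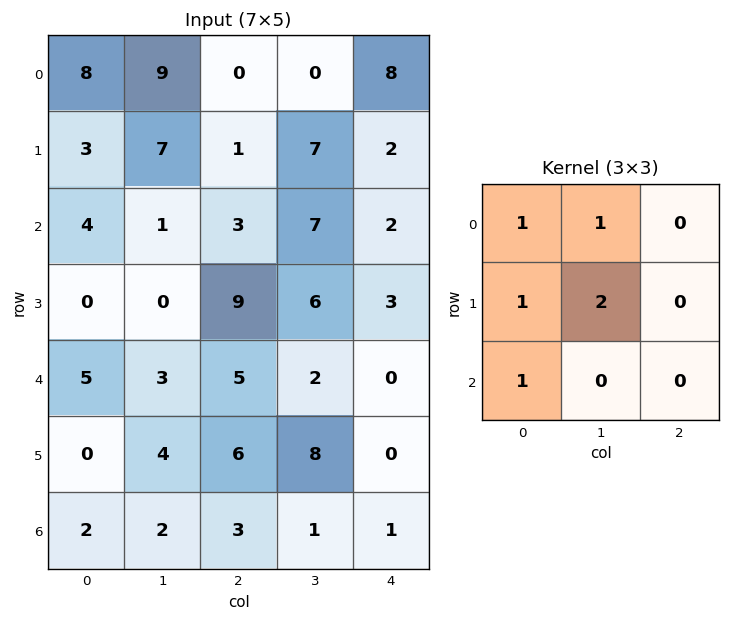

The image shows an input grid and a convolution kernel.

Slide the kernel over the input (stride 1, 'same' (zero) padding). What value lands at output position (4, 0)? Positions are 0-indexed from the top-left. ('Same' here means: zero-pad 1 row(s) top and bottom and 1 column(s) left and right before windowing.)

The receptive field on the zero-padded input at this output position is [0 0 0 / 0 5 3 / 0 0 4]. Elementwise product with the kernel and sum: 0·1 + 0·1 + 0·1 + 5·2 + 0·1.

10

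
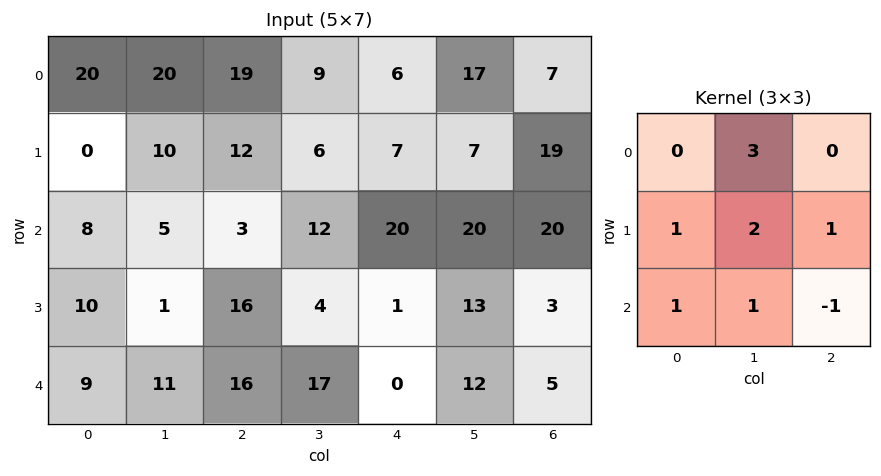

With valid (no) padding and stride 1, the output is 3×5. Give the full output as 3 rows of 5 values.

102 93 53 57 111
46 72 84 85 112
47 56 94 84 97

Output[0,0]: The receptive field on the input at this output position is [20 20 19 / 0 10 12 / 8 5 3]. Elementwise product with the kernel and sum: 20·3 + 0·1 + 10·2 + 12·1 + 8·1 + 5·1 + 3·-1.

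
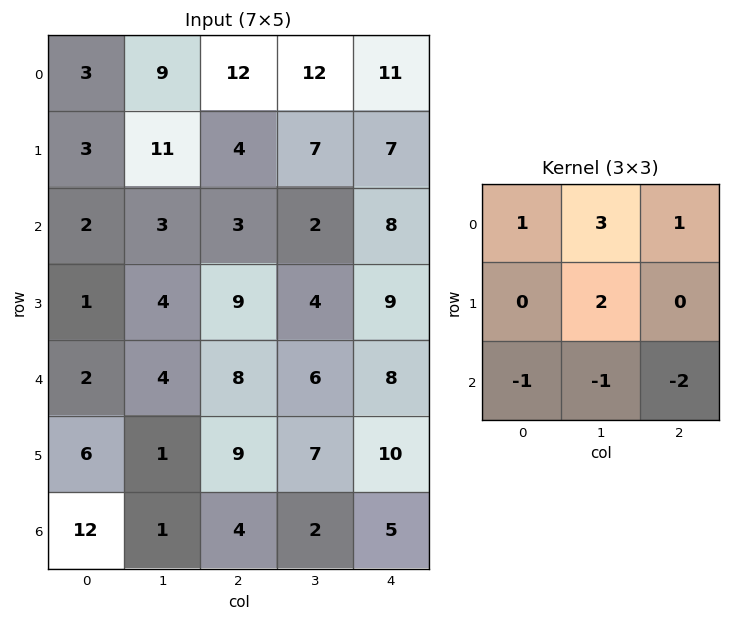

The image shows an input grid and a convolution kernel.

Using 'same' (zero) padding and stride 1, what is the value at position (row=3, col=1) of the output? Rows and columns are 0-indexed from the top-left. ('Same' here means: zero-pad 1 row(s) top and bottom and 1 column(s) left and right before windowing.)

The receptive field on the zero-padded input at this output position is [2 3 3 / 1 4 9 / 2 4 8]. Elementwise product with the kernel and sum: 2·1 + 3·3 + 3·1 + 4·2 + 2·-1 + 4·-1 + 8·-2.

0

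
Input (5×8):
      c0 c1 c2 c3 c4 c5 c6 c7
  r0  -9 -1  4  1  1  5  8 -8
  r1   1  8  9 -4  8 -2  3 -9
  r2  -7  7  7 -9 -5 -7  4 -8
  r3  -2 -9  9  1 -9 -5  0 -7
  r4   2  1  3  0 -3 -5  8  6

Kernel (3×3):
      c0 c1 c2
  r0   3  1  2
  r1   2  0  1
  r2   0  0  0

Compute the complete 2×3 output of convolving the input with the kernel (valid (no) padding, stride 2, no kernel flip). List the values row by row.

-9 41 43
5 11 -32

Output[0,0]: The receptive field on the input at this output position is [-9 -1 4 / 1 8 9 / -7 7 7]. Elementwise product with the kernel and sum: -9·3 + -1·1 + 4·2 + 1·2 + 9·1.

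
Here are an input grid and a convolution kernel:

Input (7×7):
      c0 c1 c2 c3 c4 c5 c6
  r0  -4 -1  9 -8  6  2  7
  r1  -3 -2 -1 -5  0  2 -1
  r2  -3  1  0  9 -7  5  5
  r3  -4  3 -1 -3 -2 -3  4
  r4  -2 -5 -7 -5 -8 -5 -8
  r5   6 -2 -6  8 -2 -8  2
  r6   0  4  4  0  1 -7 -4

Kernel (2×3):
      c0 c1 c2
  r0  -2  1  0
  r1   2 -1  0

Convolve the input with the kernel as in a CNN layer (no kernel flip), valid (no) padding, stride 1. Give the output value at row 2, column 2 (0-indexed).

10

The receptive field on the input at this output position is [0 9 -7 / -1 -3 -2]. Elementwise product with the kernel and sum: 0·-2 + 9·1 + -1·2 + -3·-1.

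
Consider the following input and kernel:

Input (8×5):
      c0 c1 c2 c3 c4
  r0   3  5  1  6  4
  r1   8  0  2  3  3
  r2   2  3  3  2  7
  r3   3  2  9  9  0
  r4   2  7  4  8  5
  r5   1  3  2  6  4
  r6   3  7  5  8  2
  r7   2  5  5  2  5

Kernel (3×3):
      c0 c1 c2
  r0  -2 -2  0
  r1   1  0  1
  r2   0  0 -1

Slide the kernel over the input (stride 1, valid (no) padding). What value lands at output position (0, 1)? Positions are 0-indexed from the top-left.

-11

The receptive field on the input at this output position is [5 1 6 / 0 2 3 / 3 3 2]. Elementwise product with the kernel and sum: 5·-2 + 1·-2 + 0·1 + 3·1 + 2·-1.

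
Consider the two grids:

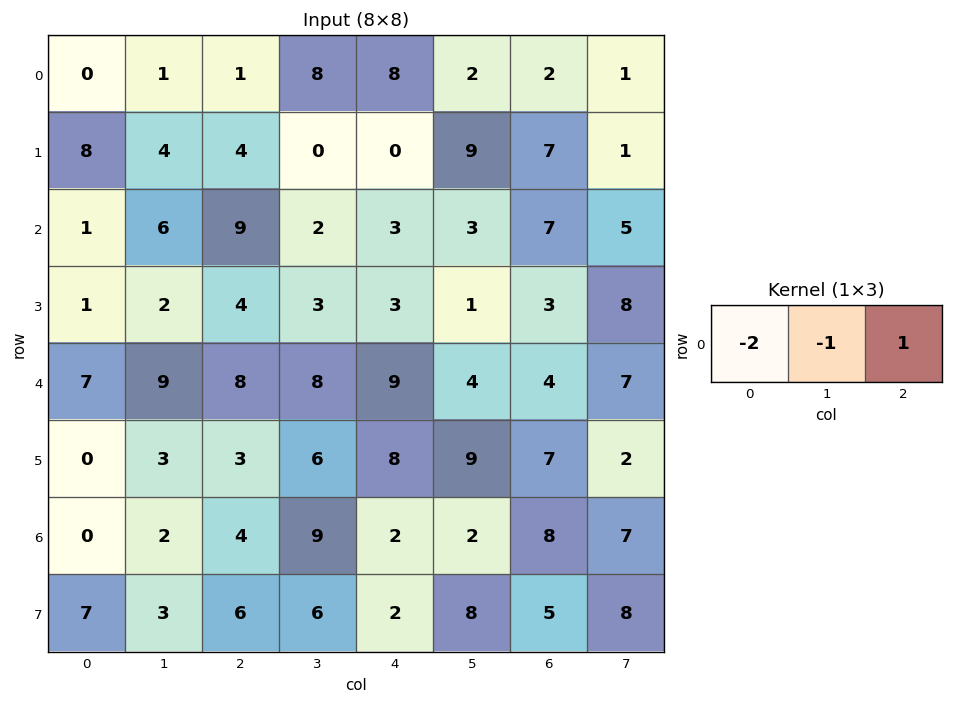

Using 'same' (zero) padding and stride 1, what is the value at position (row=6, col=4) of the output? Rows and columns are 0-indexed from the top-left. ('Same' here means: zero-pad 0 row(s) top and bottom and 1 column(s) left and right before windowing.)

-18

The receptive field on the zero-padded input at this output position is [9 2 2]. Elementwise product with the kernel and sum: 9·-2 + 2·-1 + 2·1.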